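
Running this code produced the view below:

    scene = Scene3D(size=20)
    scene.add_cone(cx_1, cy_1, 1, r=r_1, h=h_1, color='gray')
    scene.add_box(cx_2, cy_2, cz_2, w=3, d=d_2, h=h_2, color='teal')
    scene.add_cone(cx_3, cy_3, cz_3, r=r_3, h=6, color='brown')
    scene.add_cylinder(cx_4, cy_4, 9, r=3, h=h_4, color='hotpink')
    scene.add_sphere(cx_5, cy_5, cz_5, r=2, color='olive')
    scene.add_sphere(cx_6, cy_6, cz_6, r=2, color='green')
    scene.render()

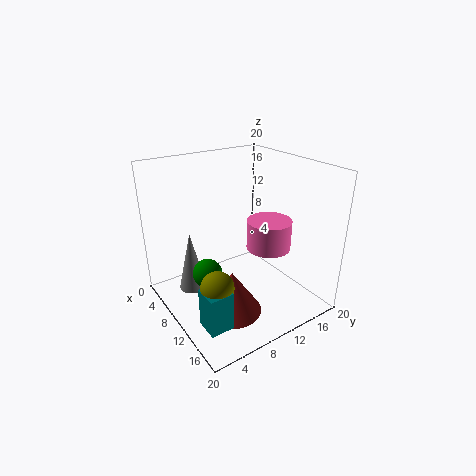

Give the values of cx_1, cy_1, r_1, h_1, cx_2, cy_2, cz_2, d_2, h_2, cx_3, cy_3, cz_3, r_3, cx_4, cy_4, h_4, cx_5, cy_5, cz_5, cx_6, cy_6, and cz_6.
cx_1 = 5
cy_1 = 5
r_1 = 2
h_1 = 9
cx_2 = 15
cy_2 = 1
cz_2 = 3
d_2 = 3
h_2 = 5
cx_3 = 13
cy_3 = 7
cz_3 = 1
r_3 = 4
cx_4 = 13
cy_4 = 13
h_4 = 4
cx_5 = 16
cy_5 = 3
cz_5 = 8
cx_6 = 10
cy_6 = 5
cz_6 = 6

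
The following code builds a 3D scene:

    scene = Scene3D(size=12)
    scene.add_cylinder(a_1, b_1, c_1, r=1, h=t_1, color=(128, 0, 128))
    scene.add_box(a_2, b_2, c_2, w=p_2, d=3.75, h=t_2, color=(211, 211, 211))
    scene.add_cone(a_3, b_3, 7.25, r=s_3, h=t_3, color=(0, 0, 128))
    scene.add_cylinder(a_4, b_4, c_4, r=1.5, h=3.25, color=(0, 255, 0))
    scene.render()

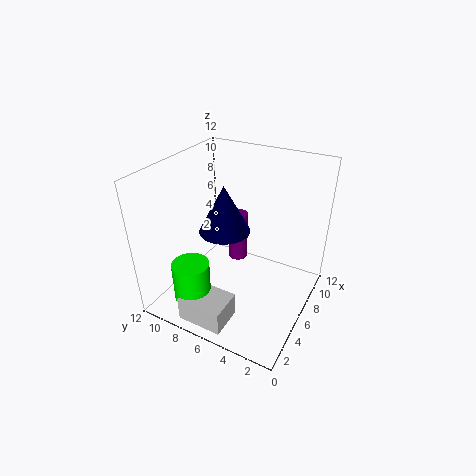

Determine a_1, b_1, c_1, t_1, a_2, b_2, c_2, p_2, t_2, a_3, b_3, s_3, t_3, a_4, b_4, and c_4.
a_1 = 11; b_1 = 8.75; c_1 = 0.25; t_1 = 5; a_2 = 0.5; b_2 = 4.75; c_2 = 0.5; p_2 = 2.75; t_2 = 2; a_3 = 4.75; b_3 = 6.5; s_3 = 2; t_3 = 3.75; a_4 = 2.25; b_4 = 8.25; c_4 = 1.75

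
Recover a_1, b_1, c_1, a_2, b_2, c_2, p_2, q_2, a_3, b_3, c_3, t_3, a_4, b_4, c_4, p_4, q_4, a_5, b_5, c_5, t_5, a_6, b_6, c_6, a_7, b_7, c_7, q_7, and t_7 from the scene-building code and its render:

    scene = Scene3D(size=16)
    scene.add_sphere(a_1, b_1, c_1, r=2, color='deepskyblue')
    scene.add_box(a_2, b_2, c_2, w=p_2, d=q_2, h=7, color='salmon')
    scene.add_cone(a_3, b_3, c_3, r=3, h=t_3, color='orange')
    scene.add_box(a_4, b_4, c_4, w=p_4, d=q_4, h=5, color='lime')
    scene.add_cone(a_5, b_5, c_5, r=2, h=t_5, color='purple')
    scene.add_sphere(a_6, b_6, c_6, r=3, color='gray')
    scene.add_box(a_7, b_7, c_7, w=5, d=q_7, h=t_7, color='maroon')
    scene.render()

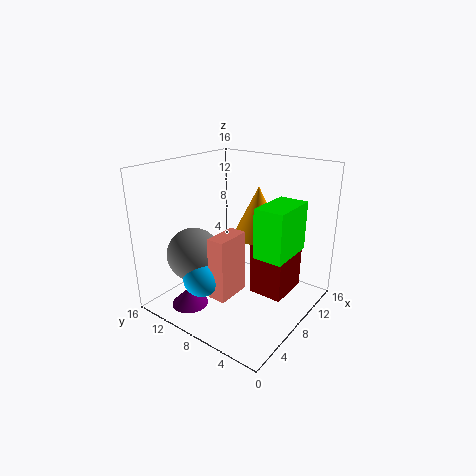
a_1 = 4, b_1 = 10, c_1 = 4, a_2 = 4, b_2 = 7, c_2 = 2, p_2 = 4, q_2 = 2, a_3 = 12, b_3 = 8, c_3 = 7, t_3 = 6, a_4 = 5, b_4 = 1, c_4 = 8, p_4 = 5, q_4 = 3, a_5 = 3, b_5 = 11, c_5 = 1, t_5 = 2, a_6 = 5, b_6 = 12, c_6 = 6, a_7 = 9, b_7 = 3, c_7 = 1, q_7 = 4, t_7 = 6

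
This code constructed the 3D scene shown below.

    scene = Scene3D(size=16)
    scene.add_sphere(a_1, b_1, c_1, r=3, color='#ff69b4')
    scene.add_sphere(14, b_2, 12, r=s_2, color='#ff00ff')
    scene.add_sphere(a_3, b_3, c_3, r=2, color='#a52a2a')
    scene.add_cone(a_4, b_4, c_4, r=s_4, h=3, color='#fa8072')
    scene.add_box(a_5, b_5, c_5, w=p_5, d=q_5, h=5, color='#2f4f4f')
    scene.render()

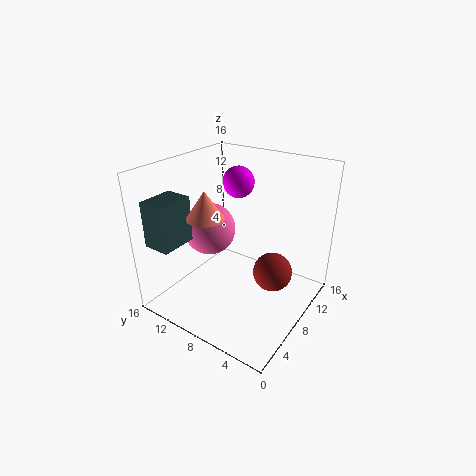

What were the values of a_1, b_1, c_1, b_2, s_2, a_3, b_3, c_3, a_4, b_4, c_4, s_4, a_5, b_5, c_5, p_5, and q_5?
a_1 = 8, b_1 = 12, c_1 = 8, b_2 = 12, s_2 = 2, a_3 = 7, b_3 = 3, c_3 = 6, a_4 = 5, b_4 = 10, c_4 = 11, s_4 = 2, a_5 = 1, b_5 = 12, c_5 = 8, p_5 = 4, q_5 = 3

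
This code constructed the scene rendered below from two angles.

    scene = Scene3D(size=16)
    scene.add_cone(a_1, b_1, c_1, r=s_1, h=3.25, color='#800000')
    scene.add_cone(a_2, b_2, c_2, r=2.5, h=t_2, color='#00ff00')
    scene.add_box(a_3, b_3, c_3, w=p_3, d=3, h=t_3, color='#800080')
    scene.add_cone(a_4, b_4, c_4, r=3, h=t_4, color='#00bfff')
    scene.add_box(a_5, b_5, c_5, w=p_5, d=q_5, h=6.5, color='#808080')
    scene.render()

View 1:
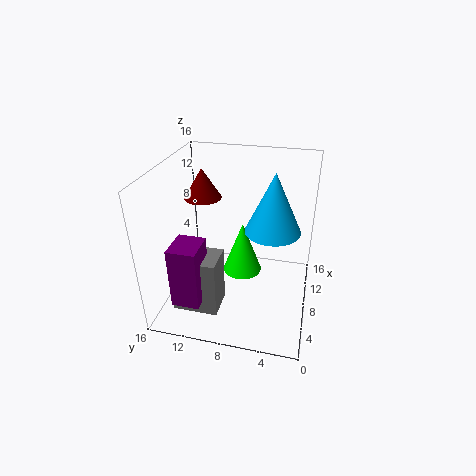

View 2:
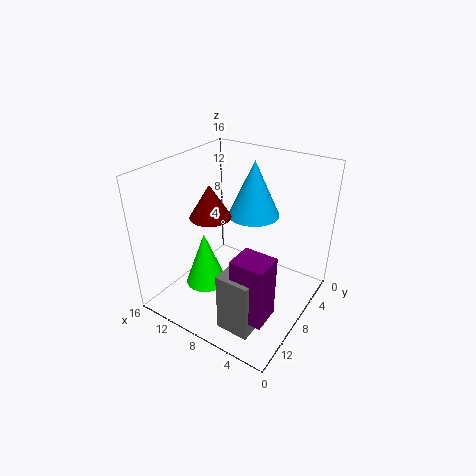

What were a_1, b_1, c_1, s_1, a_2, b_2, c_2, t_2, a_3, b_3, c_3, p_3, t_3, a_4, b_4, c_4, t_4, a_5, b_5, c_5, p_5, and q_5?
a_1 = 8.5, b_1 = 12, c_1 = 12.25, s_1 = 2, a_2 = 12.5, b_2 = 8.5, c_2 = 0.5, t_2 = 6.75, a_3 = 1.75, b_3 = 10.75, c_3 = 2.5, p_3 = 3.5, t_3 = 6.75, a_4 = 8.25, b_4 = 4.25, c_4 = 9.25, t_4 = 6.5, a_5 = 3, b_5 = 9.25, c_5 = 0.75, p_5 = 3.5, q_5 = 5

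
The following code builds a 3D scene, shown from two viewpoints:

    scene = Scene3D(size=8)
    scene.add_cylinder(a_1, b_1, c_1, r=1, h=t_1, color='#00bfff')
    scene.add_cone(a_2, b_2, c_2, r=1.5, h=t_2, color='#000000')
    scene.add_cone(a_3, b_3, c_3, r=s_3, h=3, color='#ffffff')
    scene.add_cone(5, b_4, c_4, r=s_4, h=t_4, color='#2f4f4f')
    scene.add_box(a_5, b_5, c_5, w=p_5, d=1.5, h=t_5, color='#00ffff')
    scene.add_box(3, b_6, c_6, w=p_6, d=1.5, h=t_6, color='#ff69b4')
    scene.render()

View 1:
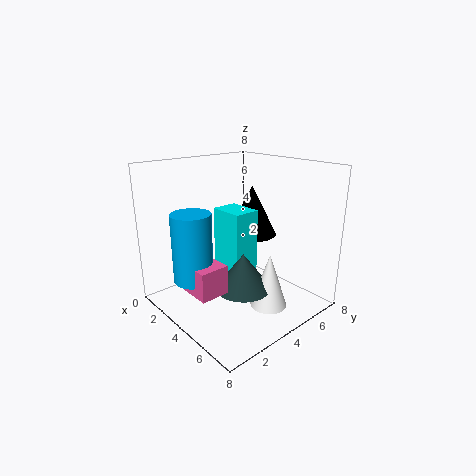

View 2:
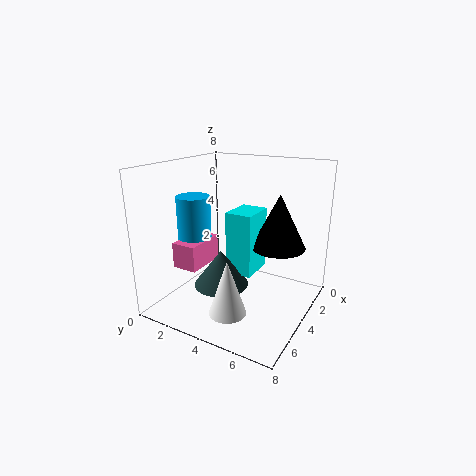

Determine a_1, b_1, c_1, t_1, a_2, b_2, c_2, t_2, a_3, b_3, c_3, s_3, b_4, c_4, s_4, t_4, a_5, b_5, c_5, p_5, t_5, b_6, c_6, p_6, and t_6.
a_1 = 4
b_1 = 1
c_1 = 2.5
t_1 = 3.5
a_2 = 3
b_2 = 6
c_2 = 3.5
t_2 = 3
a_3 = 6
b_3 = 4.5
c_3 = 0.5
s_3 = 1
b_4 = 3.5
c_4 = 1.5
s_4 = 1.5
t_4 = 2
a_5 = 2.5
b_5 = 3.5
c_5 = 2
p_5 = 2
t_5 = 3.5
b_6 = 0.5
c_6 = 2
p_6 = 2.5
t_6 = 1.5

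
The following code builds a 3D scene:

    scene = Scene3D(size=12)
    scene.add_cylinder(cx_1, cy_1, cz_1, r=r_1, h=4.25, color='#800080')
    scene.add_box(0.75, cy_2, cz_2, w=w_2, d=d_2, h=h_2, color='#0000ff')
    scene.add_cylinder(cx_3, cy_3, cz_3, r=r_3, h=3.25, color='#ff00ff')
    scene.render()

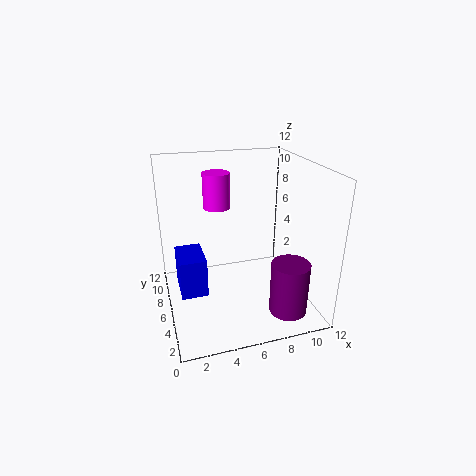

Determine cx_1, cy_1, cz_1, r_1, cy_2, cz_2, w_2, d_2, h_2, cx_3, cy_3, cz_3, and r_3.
cx_1 = 9
cy_1 = 2
cz_1 = 1
r_1 = 1.5
cy_2 = 3
cz_2 = 3
w_2 = 2
d_2 = 3
h_2 = 3
cx_3 = 5.25
cy_3 = 10.25
cz_3 = 7.25
r_3 = 1.25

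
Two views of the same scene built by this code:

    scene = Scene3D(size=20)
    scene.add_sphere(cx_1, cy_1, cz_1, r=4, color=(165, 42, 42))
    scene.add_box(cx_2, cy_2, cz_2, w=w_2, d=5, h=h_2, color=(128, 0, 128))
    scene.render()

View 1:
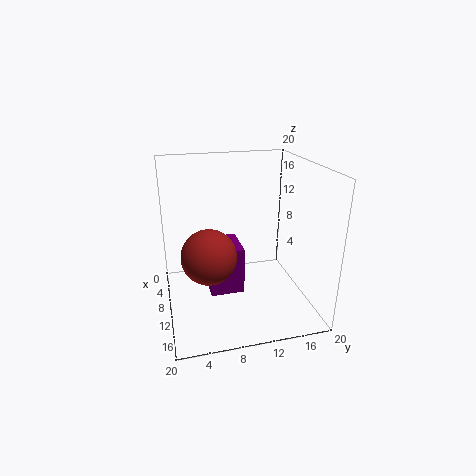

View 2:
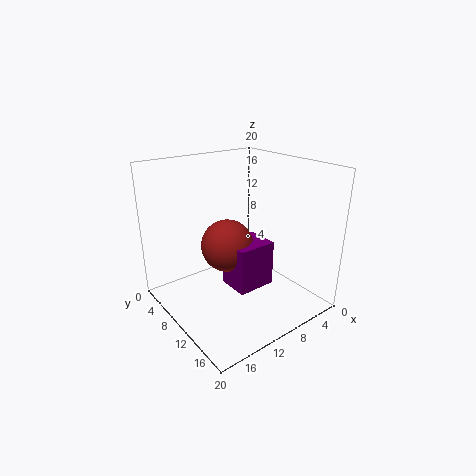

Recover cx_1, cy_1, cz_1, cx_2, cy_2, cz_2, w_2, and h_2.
cx_1 = 9, cy_1 = 6, cz_1 = 7, cx_2 = 4, cy_2 = 6, cz_2 = 1, w_2 = 6, h_2 = 7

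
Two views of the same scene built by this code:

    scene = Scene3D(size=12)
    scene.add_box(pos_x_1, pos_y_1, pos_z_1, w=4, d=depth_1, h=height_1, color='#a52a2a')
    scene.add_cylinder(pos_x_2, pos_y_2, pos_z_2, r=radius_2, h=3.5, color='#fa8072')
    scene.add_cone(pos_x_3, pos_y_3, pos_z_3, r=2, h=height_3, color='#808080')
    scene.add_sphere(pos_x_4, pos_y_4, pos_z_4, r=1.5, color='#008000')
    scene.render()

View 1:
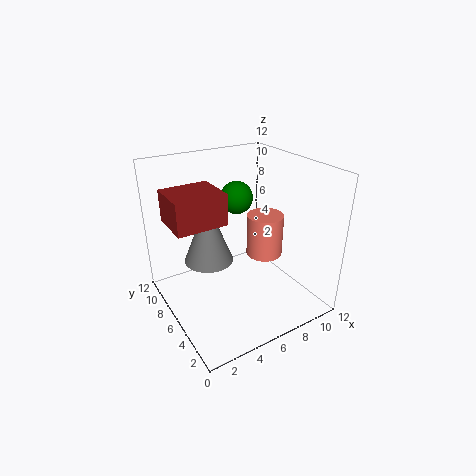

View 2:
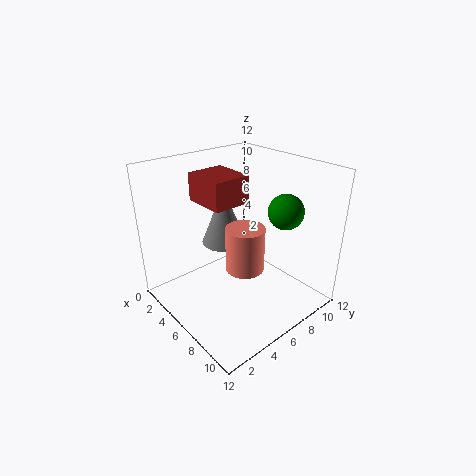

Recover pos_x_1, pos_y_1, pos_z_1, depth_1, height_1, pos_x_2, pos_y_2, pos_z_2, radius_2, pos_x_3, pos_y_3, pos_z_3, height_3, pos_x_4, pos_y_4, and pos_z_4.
pos_x_1 = 0.5
pos_y_1 = 5
pos_z_1 = 8
depth_1 = 3.5
height_1 = 2.5
pos_x_2 = 8
pos_y_2 = 5
pos_z_2 = 4.5
radius_2 = 1.5
pos_x_3 = 3.5
pos_y_3 = 6.5
pos_z_3 = 4.5
height_3 = 5
pos_x_4 = 8
pos_y_4 = 9.5
pos_z_4 = 8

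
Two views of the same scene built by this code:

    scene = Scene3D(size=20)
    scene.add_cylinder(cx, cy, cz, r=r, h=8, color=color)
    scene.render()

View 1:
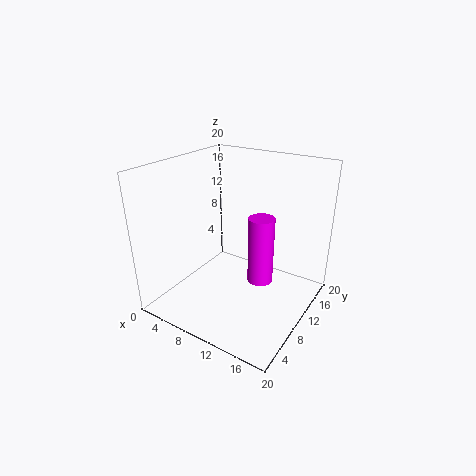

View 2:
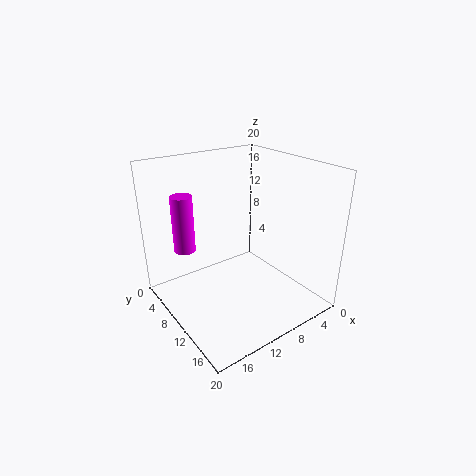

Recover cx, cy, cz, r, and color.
cx = 16, cy = 5.5, cz = 8, r = 1.5, color = 'magenta'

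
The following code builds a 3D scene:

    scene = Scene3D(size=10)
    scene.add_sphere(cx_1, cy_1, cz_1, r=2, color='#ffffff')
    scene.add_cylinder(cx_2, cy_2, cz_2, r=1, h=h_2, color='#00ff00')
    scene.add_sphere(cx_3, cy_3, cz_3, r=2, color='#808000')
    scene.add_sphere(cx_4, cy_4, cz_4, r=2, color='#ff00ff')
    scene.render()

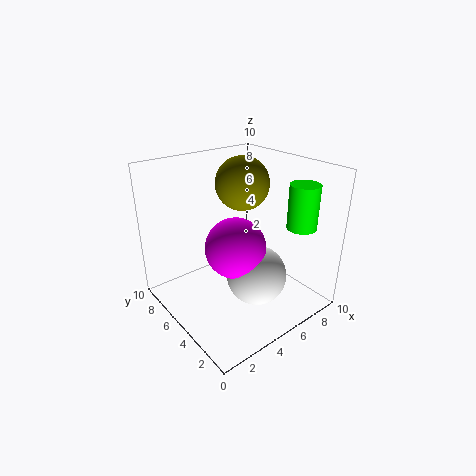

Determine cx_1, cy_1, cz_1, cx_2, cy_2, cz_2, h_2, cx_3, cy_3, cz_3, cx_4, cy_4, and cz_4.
cx_1 = 5; cy_1 = 3; cz_1 = 3; cx_2 = 8; cy_2 = 2; cz_2 = 6; h_2 = 3; cx_3 = 7; cy_3 = 7; cz_3 = 8; cx_4 = 4; cy_4 = 4; cz_4 = 5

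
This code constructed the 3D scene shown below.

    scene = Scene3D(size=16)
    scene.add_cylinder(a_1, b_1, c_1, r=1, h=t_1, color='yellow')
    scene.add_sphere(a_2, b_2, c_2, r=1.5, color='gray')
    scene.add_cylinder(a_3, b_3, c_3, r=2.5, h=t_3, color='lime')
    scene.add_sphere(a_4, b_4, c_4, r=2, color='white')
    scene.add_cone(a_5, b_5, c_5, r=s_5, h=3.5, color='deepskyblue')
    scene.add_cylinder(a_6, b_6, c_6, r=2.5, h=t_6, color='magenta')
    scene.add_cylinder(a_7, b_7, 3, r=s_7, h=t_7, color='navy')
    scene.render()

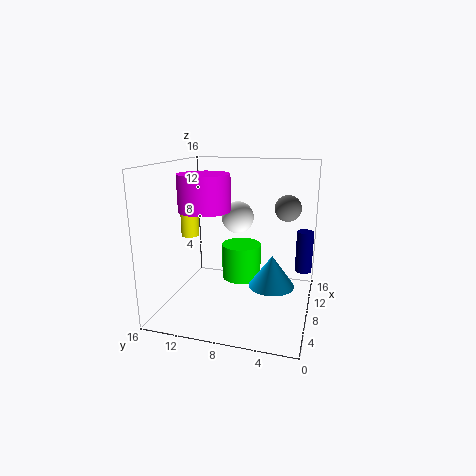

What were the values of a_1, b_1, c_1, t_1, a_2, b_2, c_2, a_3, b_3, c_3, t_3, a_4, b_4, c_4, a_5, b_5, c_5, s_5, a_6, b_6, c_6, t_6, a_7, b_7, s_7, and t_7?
a_1 = 7.5
b_1 = 13.5
c_1 = 8
t_1 = 3.5
a_2 = 11
b_2 = 3
c_2 = 11
a_3 = 13
b_3 = 9
c_3 = 1
t_3 = 4.5
a_4 = 13
b_4 = 9.5
c_4 = 9
a_5 = 7.5
b_5 = 4
c_5 = 3
s_5 = 2.5
a_6 = 3.5
b_6 = 10
c_6 = 12
t_6 = 3.5
a_7 = 12.5
b_7 = 1
s_7 = 1
t_7 = 5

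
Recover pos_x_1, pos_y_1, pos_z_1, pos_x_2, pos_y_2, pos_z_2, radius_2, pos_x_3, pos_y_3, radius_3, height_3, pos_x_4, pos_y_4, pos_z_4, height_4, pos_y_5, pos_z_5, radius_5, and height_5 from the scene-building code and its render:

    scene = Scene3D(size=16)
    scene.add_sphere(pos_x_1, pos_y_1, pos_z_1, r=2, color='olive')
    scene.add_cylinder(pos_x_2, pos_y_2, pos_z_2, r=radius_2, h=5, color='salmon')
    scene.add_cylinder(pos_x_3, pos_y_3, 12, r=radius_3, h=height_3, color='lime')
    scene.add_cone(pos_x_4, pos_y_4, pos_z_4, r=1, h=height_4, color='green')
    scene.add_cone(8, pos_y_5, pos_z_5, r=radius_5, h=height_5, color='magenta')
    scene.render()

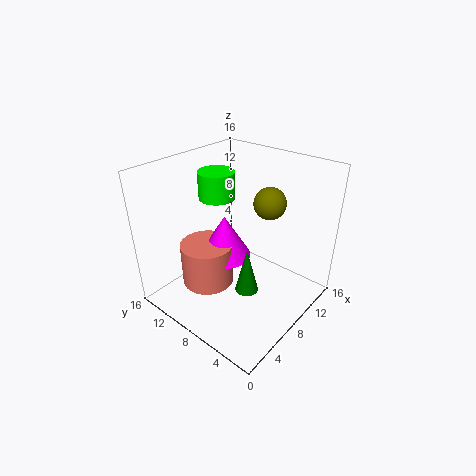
pos_x_1 = 14
pos_y_1 = 8
pos_z_1 = 10
pos_x_2 = 6
pos_y_2 = 11
pos_z_2 = 2
radius_2 = 3
pos_x_3 = 8
pos_y_3 = 11
radius_3 = 2
height_3 = 3
pos_x_4 = 2
pos_y_4 = 2
pos_z_4 = 8
height_4 = 4
pos_y_5 = 10
pos_z_5 = 5
radius_5 = 3
height_5 = 5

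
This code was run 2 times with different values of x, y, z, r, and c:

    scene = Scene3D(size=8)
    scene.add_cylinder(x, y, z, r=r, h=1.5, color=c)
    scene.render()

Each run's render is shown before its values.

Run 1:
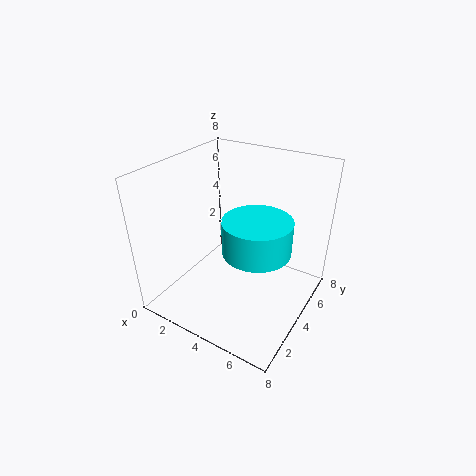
x = 6.5
y = 1.5
z = 5.5
r = 1.5
c = 'cyan'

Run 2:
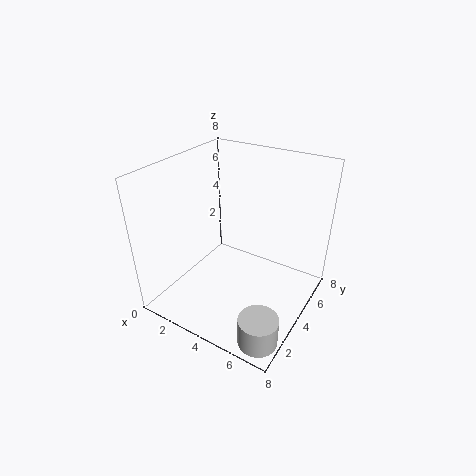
x = 7
y = 1
z = 0.5
r = 1
c = 'lightgray'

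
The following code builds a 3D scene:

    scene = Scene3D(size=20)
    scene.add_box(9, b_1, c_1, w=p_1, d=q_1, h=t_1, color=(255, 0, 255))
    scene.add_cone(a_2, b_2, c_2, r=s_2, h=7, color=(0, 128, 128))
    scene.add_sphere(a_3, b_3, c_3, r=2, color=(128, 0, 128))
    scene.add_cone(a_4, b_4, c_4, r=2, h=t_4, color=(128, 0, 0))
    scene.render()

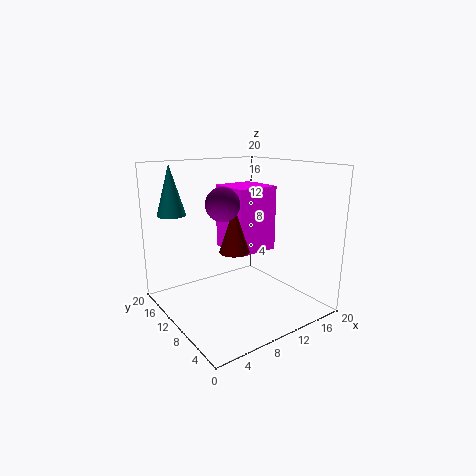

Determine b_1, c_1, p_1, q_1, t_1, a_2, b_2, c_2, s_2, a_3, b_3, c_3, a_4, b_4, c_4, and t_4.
b_1 = 8, c_1 = 8, p_1 = 6, q_1 = 6, t_1 = 9, a_2 = 3, b_2 = 16, c_2 = 13, s_2 = 2, a_3 = 5, b_3 = 6, c_3 = 16, a_4 = 8, b_4 = 8, c_4 = 9, t_4 = 6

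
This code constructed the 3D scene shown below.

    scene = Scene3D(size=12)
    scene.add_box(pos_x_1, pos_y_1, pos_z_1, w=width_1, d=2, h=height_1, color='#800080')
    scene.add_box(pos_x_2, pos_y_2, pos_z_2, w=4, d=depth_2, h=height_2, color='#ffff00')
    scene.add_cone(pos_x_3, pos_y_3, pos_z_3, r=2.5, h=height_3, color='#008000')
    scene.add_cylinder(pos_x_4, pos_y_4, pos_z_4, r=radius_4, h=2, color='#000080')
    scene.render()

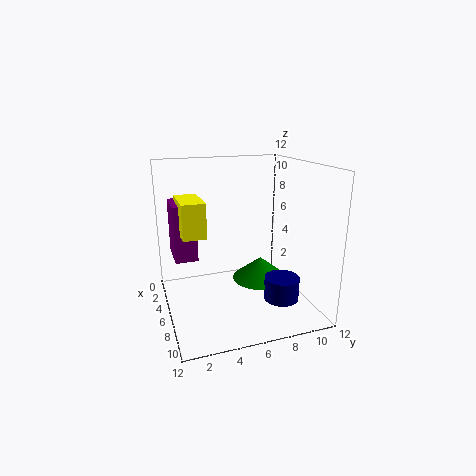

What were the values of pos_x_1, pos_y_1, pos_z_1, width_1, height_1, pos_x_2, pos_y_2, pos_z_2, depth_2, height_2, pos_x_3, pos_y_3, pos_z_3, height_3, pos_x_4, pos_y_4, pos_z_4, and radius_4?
pos_x_1 = 0.5; pos_y_1 = 1; pos_z_1 = 3.5; width_1 = 3.5; height_1 = 5; pos_x_2 = 1.5; pos_y_2 = 1.5; pos_z_2 = 6; depth_2 = 2; height_2 = 3; pos_x_3 = 5; pos_y_3 = 8.5; pos_z_3 = 1.5; height_3 = 2; pos_x_4 = 7.5; pos_y_4 = 9.5; pos_z_4 = 0.5; radius_4 = 1.5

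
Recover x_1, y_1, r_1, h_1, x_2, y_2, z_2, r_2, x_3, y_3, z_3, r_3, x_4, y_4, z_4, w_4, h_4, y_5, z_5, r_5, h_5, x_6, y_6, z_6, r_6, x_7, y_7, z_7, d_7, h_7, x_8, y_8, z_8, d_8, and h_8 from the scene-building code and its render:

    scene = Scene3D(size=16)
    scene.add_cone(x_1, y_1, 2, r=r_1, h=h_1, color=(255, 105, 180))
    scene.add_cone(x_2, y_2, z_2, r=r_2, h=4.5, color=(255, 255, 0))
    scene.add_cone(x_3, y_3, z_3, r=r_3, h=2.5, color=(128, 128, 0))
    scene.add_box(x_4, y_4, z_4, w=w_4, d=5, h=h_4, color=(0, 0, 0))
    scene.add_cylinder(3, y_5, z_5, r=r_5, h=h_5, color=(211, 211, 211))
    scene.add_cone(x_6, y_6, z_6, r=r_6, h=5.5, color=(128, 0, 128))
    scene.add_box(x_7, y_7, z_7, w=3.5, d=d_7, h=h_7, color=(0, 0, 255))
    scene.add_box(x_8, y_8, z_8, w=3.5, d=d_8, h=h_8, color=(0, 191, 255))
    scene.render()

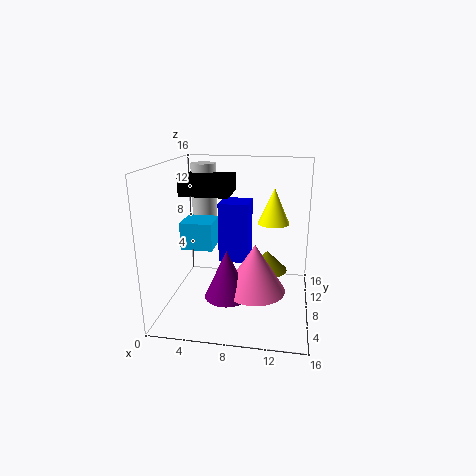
x_1 = 10; y_1 = 7.5; r_1 = 3.5; h_1 = 5.5; x_2 = 11.5; y_2 = 14; z_2 = 8; r_2 = 2; x_3 = 11; y_3 = 12; z_3 = 2.5; r_3 = 2.5; x_4 = 1.5; y_4 = 7.5; z_4 = 12.5; w_4 = 5.5; h_4 = 2; y_5 = 12.5; z_5 = 8; r_5 = 1.5; h_5 = 7.5; x_6 = 7; y_6 = 6.5; z_6 = 1.5; r_6 = 2.5; x_7 = 5.5; y_7 = 9; z_7 = 4.5; d_7 = 3.5; h_7 = 7; x_8 = 2; y_8 = 6; z_8 = 7; d_8 = 3.5; h_8 = 3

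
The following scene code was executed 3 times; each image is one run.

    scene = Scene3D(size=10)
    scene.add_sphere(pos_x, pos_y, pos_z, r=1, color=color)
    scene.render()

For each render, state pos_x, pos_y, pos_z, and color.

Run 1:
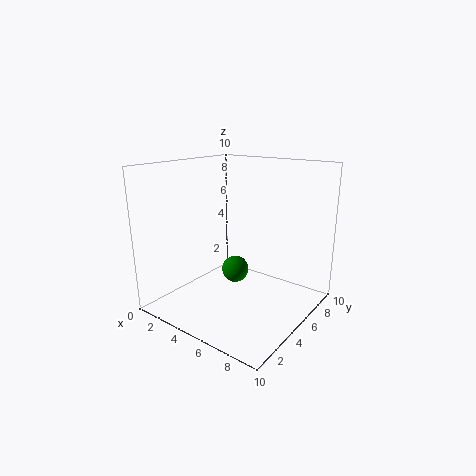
pos_x = 4; pos_y = 6; pos_z = 2; color = 'green'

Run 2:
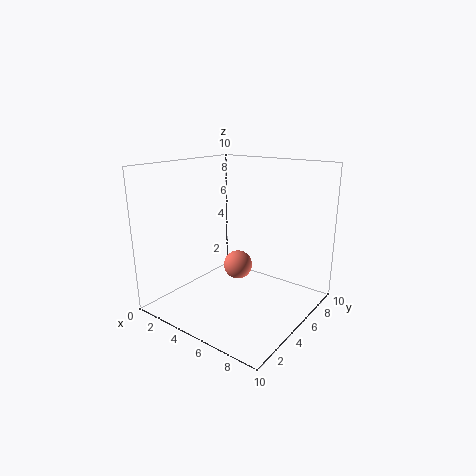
pos_x = 5; pos_y = 5; pos_z = 3; color = 'salmon'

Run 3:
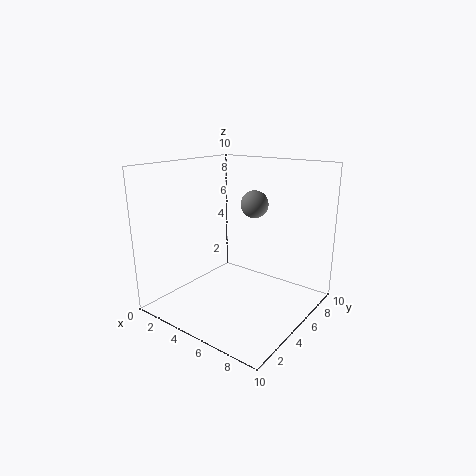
pos_x = 5; pos_y = 7; pos_z = 7; color = 'gray'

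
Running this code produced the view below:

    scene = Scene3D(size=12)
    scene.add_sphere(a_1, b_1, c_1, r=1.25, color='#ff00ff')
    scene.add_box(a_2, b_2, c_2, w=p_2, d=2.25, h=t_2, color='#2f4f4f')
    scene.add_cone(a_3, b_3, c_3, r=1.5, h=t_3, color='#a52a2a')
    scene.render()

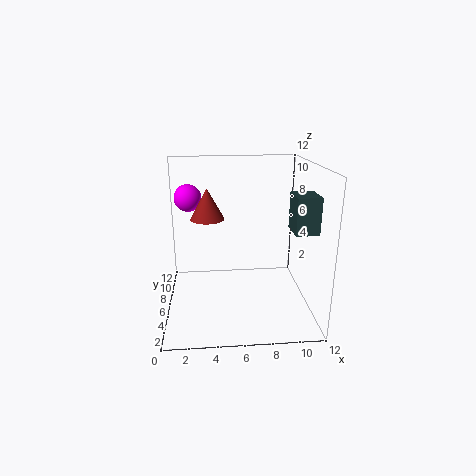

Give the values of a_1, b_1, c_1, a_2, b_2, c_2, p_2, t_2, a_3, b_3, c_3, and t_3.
a_1 = 1.75, b_1 = 10, c_1 = 8.5, a_2 = 9.75, b_2 = 2, c_2 = 7.5, p_2 = 1.75, t_2 = 2.75, a_3 = 3.5, b_3 = 8.25, c_3 = 7, t_3 = 2.75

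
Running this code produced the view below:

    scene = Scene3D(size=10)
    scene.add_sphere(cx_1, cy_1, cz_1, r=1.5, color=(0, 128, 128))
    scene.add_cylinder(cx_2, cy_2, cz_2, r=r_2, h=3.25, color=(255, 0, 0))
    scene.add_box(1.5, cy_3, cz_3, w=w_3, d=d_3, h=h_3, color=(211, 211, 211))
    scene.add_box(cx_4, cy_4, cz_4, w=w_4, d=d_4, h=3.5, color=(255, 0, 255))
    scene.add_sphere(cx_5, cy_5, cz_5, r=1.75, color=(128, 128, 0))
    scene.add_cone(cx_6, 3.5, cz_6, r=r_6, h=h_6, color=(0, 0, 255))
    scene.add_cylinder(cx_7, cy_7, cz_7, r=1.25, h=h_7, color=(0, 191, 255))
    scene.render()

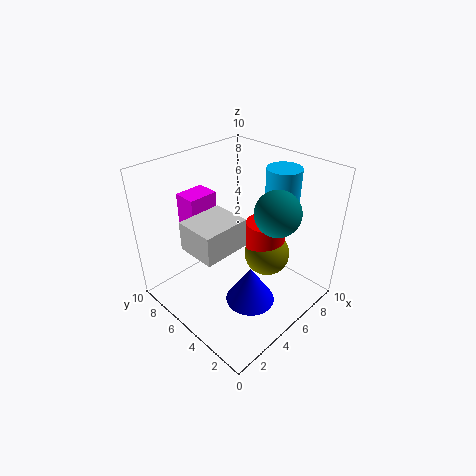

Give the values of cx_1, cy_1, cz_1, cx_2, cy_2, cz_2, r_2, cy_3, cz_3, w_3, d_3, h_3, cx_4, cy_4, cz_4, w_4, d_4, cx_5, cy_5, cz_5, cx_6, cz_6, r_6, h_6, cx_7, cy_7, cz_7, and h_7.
cx_1 = 6, cy_1 = 2.5, cz_1 = 7.5, cx_2 = 8, cy_2 = 5, cz_2 = 1.75, r_2 = 1.5, cy_3 = 4, cz_3 = 5, w_3 = 3.25, d_3 = 2.75, h_3 = 2, cx_4 = 3.5, cy_4 = 8, cz_4 = 3.75, w_4 = 2.25, d_4 = 1.75, cx_5 = 8, cy_5 = 4.75, cz_5 = 2.25, cx_6 = 4.75, cz_6 = 0.5, r_6 = 1.75, h_6 = 2.75, cx_7 = 8.75, cy_7 = 4.25, cz_7 = 5, h_7 = 4.25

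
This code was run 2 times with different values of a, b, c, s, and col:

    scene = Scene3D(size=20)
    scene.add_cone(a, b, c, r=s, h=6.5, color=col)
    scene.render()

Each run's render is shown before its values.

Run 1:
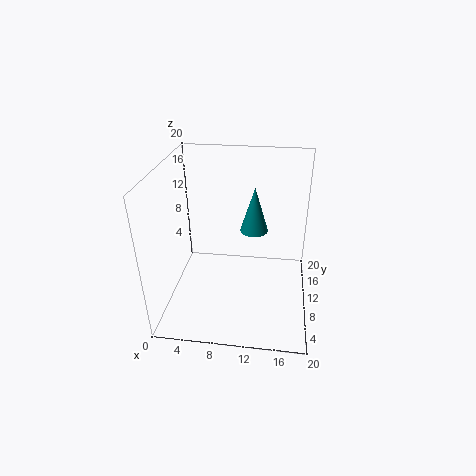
a = 12
b = 12.5
c = 10
s = 2
col = 'teal'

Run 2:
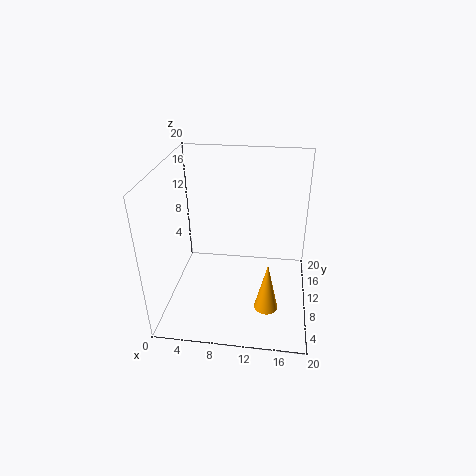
a = 14.5
b = 3.5
c = 4
s = 1.5
col = 'orange'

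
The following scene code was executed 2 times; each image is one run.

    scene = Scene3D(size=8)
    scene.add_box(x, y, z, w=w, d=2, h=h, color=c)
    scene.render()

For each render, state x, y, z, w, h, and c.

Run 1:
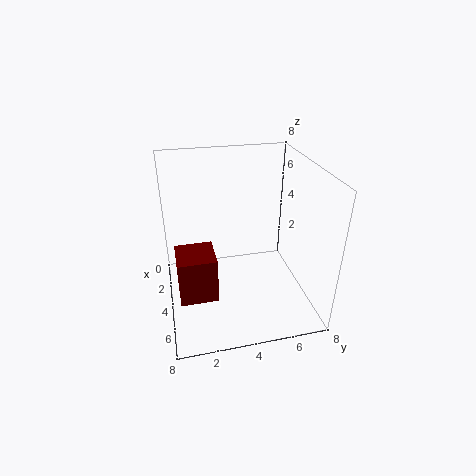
x = 4, y = 0.5, z = 1.5, w = 2, h = 2.5, c = 'maroon'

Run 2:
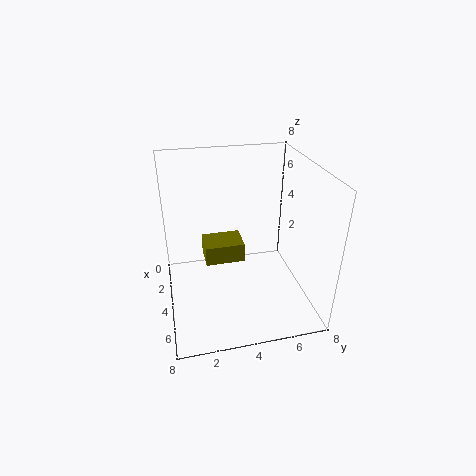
x = 4, y = 2, z = 3.5, w = 1.5, h = 1, c = 'olive'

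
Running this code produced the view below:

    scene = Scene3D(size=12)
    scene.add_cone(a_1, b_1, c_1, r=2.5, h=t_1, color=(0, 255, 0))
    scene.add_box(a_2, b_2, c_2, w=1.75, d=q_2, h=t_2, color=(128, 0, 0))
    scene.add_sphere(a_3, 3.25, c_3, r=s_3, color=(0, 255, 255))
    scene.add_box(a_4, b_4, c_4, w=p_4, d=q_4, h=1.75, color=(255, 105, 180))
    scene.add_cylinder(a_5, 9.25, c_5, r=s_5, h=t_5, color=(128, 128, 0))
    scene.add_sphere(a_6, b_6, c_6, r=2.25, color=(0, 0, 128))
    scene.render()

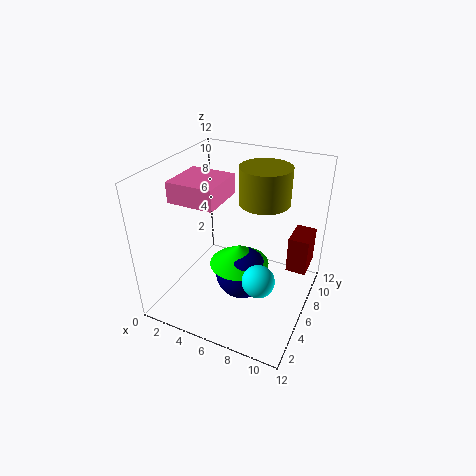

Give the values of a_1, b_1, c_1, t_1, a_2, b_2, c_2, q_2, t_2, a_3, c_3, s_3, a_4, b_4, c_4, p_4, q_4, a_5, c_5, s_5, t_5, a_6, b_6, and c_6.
a_1 = 6.25; b_1 = 5.75; c_1 = 3.75; t_1 = 1.75; a_2 = 9.75; b_2 = 8; c_2 = 2.5; q_2 = 2.75; t_2 = 3.25; a_3 = 9; c_3 = 4.5; s_3 = 1.25; a_4 = 0.75; b_4 = 4; c_4 = 9; p_4 = 4; q_4 = 4; a_5 = 7; c_5 = 8; s_5 = 2.25; t_5 = 3.25; a_6 = 6.5; b_6 = 5.75; c_6 = 2.75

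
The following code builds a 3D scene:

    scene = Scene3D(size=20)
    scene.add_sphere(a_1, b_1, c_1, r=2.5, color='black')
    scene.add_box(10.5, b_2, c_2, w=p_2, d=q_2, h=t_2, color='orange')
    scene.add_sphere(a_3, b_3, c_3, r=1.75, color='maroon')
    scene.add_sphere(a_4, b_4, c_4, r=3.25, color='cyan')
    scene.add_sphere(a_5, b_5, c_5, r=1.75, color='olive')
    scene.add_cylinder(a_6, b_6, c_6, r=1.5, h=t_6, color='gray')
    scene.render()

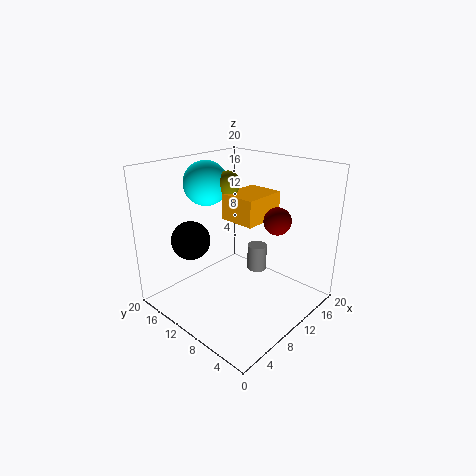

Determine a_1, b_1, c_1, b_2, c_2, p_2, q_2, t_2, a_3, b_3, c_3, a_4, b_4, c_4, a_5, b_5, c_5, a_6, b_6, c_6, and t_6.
a_1 = 3.75; b_1 = 12.5; c_1 = 11; b_2 = 8.25; c_2 = 11.75; p_2 = 6.5; q_2 = 5.25; t_2 = 3.75; a_3 = 11; b_3 = 4.25; c_3 = 13.75; a_4 = 10.25; b_4 = 16.5; c_4 = 16.5; a_5 = 11.75; b_5 = 13.5; c_5 = 16.75; a_6 = 15.25; b_6 = 10.75; c_6 = 2.75; t_6 = 4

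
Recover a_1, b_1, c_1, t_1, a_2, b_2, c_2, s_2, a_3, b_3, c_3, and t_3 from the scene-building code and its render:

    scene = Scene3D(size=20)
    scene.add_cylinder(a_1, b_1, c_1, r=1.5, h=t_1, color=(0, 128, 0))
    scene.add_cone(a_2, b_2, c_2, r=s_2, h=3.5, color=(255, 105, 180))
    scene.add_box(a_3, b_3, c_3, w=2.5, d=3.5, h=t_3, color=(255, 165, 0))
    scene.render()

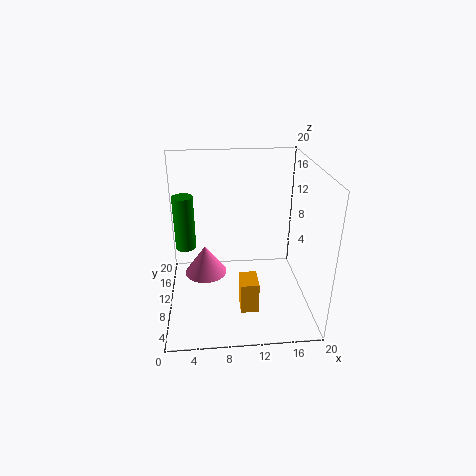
a_1 = 2.5, b_1 = 13.5, c_1 = 7, t_1 = 8, a_2 = 5.5, b_2 = 4.5, c_2 = 8.5, s_2 = 2.5, a_3 = 10, b_3 = 5.5, c_3 = 0.5, t_3 = 4.5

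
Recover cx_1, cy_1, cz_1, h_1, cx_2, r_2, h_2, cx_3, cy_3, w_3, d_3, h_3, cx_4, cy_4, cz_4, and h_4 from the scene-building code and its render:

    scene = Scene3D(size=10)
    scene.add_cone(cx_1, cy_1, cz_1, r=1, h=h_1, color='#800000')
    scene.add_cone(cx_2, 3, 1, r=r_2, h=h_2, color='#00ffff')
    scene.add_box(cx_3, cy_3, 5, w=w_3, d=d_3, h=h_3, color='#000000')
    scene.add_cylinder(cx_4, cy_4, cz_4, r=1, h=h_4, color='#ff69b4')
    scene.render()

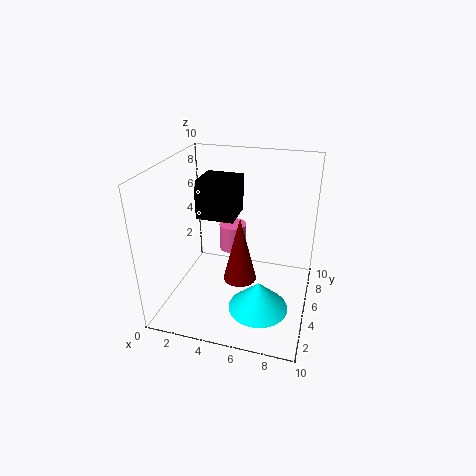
cx_1 = 6; cy_1 = 2; cz_1 = 4; h_1 = 4; cx_2 = 7; r_2 = 2; h_2 = 2; cx_3 = 1; cy_3 = 7; w_3 = 3; d_3 = 3; h_3 = 3; cx_4 = 4; cy_4 = 7; cz_4 = 3; h_4 = 2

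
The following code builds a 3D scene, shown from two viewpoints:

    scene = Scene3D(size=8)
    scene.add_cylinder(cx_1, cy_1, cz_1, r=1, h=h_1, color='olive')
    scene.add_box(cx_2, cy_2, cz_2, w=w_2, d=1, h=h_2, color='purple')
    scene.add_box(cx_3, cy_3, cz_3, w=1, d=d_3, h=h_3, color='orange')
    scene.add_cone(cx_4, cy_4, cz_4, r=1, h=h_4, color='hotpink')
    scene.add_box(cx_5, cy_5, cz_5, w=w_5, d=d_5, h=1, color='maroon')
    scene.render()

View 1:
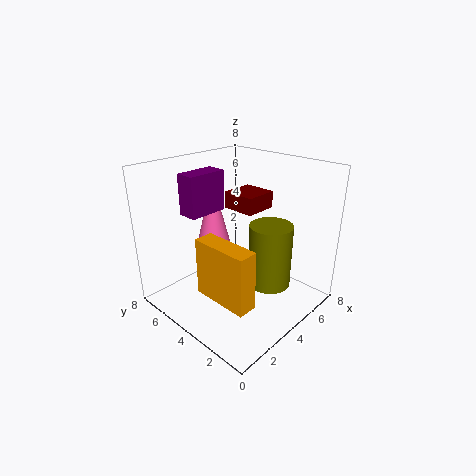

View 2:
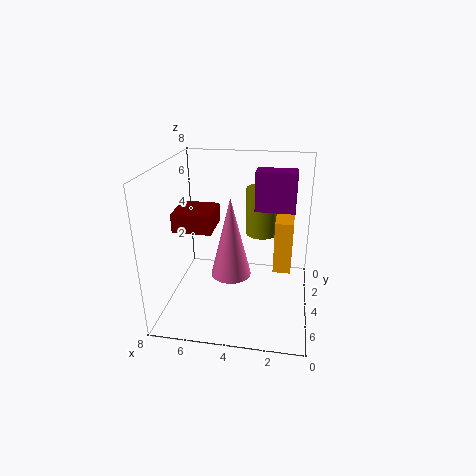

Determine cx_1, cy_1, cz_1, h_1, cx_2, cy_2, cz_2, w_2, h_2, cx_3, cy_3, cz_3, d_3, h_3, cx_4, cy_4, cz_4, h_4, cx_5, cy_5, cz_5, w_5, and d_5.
cx_1 = 3
cy_1 = 1
cz_1 = 3
h_1 = 3
cx_2 = 1
cy_2 = 4
cz_2 = 6
w_2 = 2
h_2 = 2
cx_3 = 1
cy_3 = 1
cz_3 = 2
d_3 = 3
h_3 = 3
cx_4 = 4
cy_4 = 6
cz_4 = 3
h_4 = 4
cx_5 = 5
cy_5 = 4
cz_5 = 5
w_5 = 2
d_5 = 2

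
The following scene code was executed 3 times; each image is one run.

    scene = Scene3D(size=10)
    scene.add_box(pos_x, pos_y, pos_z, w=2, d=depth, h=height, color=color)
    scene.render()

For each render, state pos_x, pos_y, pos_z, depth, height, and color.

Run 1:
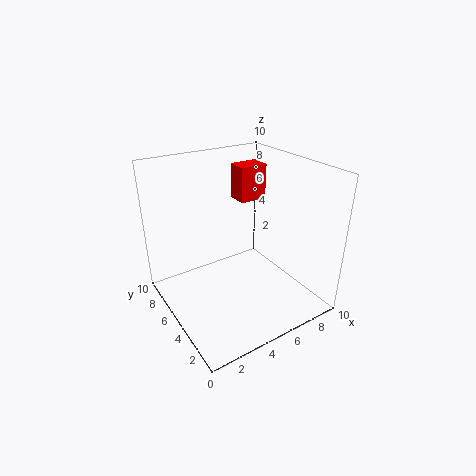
pos_x = 6, pos_y = 6, pos_z = 7, depth = 1.5, height = 2.5, color = 'red'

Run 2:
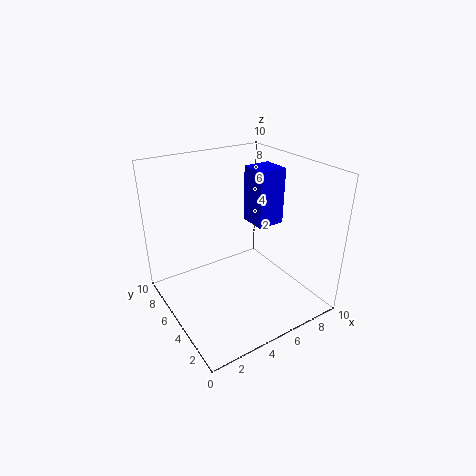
pos_x = 6.5, pos_y = 4.5, pos_z = 5.5, depth = 2, height = 4, color = 'blue'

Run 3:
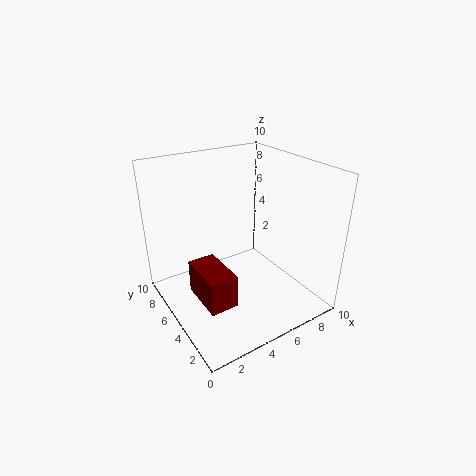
pos_x = 2, pos_y = 3.5, pos_z = 0.5, depth = 3.5, height = 2.5, color = 'maroon'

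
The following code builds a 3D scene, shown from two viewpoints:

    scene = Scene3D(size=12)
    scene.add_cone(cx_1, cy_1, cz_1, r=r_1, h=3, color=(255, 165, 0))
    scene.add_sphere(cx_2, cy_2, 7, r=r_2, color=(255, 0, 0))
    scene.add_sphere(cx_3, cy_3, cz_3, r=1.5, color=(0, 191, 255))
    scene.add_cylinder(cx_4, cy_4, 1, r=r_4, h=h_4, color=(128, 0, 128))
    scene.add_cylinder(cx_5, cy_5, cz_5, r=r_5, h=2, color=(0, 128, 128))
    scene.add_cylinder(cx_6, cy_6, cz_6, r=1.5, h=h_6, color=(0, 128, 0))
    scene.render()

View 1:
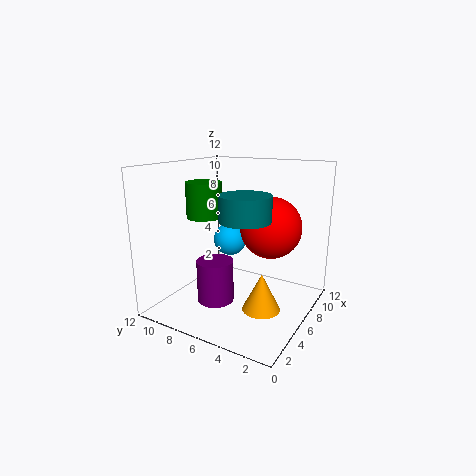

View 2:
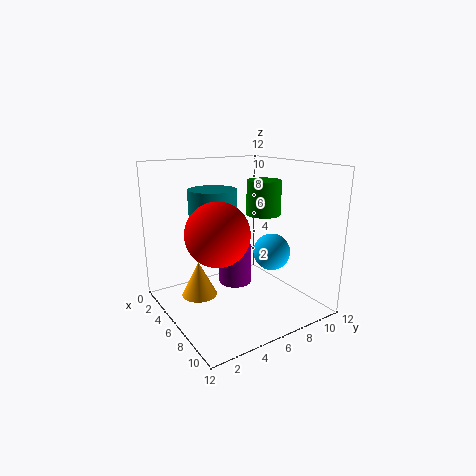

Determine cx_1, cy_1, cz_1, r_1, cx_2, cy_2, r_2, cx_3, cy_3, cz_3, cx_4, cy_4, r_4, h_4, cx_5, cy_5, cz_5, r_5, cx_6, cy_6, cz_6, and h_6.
cx_1 = 4.5, cy_1 = 3, cz_1 = 1, r_1 = 1.5, cx_2 = 7, cy_2 = 3.5, r_2 = 2.5, cx_3 = 8, cy_3 = 8, cz_3 = 5, cx_4 = 4, cy_4 = 7, r_4 = 1.5, h_4 = 3.5, cx_5 = 4.5, cy_5 = 4.5, cz_5 = 8, r_5 = 2, cx_6 = 5.5, cy_6 = 9, cz_6 = 7.5, h_6 = 3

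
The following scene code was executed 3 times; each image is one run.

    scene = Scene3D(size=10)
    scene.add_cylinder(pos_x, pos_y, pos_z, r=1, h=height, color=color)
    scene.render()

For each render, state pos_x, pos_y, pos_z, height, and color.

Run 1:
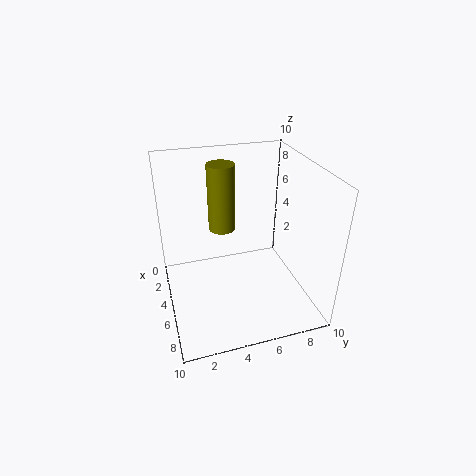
pos_x = 2.5
pos_y = 4.5
pos_z = 4.5
height = 5
color = 'olive'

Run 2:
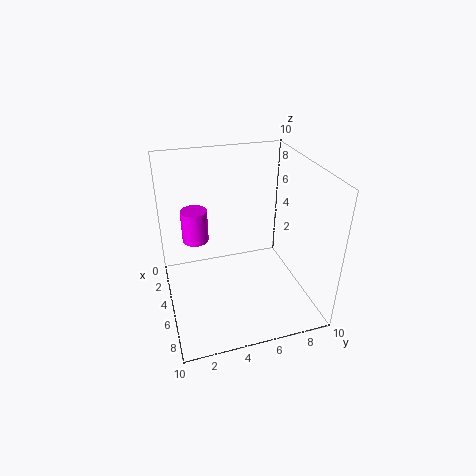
pos_x = 2
pos_y = 2.5
pos_z = 3.5
height = 2.5
color = 'magenta'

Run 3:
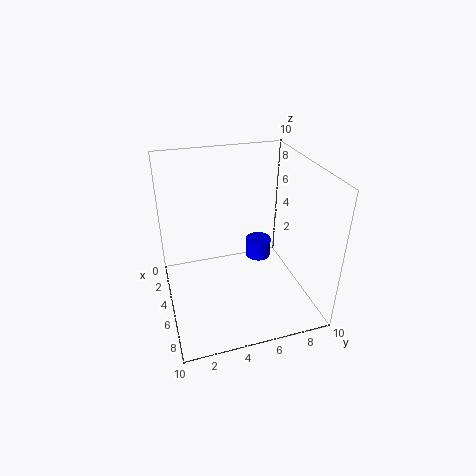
pos_x = 2.5
pos_y = 7.5
pos_z = 1.5
height = 1.5
color = 'blue'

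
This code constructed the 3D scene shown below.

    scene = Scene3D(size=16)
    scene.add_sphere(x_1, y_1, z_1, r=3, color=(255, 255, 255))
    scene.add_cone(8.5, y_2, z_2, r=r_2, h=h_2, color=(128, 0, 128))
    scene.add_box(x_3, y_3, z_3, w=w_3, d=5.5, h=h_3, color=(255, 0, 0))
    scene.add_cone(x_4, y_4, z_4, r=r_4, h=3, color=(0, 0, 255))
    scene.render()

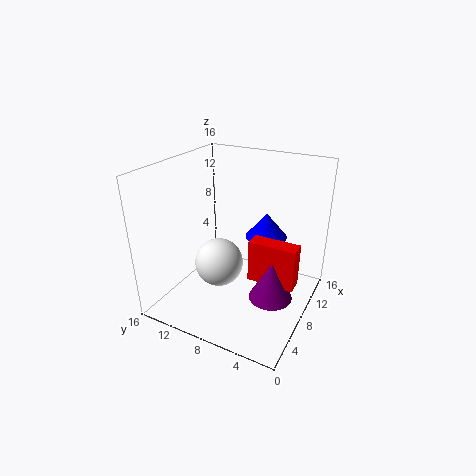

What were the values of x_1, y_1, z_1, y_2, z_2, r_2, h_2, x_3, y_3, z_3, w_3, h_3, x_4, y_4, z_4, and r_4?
x_1 = 9.5, y_1 = 11.5, z_1 = 3, y_2 = 4, z_2 = 1, r_2 = 2.5, h_2 = 4.5, x_3 = 8.5, y_3 = 1.5, z_3 = 2.5, w_3 = 2, h_3 = 5, x_4 = 12.5, y_4 = 6.5, z_4 = 6.5, r_4 = 2.5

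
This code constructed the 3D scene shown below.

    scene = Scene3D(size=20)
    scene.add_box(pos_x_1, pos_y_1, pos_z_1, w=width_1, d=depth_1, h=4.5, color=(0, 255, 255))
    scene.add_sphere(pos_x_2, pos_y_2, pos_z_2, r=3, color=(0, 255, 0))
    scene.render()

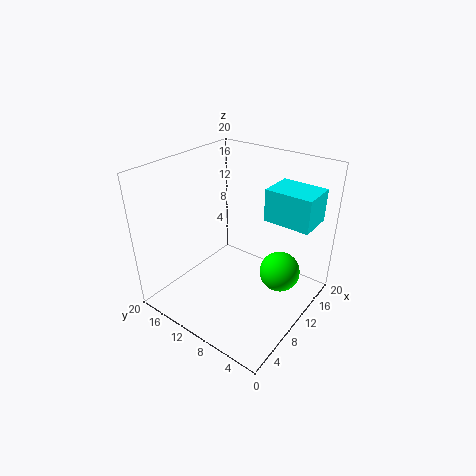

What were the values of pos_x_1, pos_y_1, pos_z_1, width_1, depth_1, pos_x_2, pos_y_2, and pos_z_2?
pos_x_1 = 12.5; pos_y_1 = 1; pos_z_1 = 12.5; width_1 = 5; depth_1 = 6.5; pos_x_2 = 14.5; pos_y_2 = 5.5; pos_z_2 = 3.5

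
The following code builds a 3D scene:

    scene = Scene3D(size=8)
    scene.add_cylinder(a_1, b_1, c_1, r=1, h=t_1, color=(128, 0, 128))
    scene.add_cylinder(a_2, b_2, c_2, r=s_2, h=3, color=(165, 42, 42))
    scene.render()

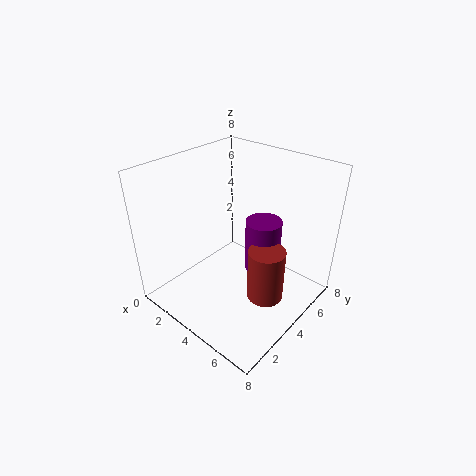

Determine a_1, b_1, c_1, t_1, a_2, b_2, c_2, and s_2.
a_1 = 5
b_1 = 5
c_1 = 2
t_1 = 3
a_2 = 6
b_2 = 4
c_2 = 1
s_2 = 1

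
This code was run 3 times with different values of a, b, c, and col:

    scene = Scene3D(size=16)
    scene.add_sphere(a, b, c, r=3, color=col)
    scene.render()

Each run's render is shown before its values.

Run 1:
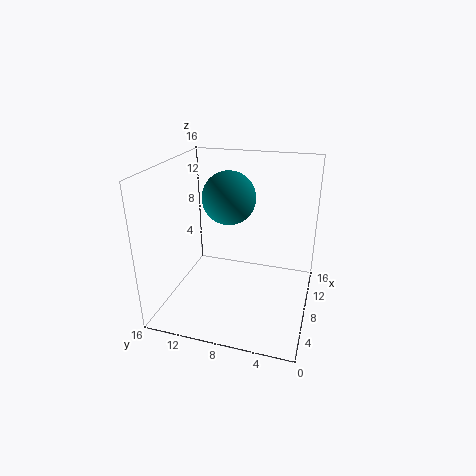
a = 9.5; b = 9.5; c = 12; col = 'teal'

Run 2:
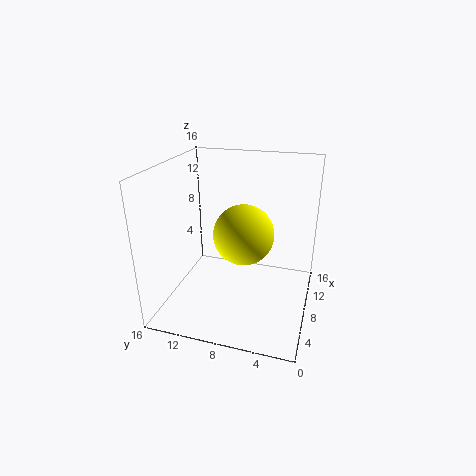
a = 5; b = 6.5; c = 10; col = 'yellow'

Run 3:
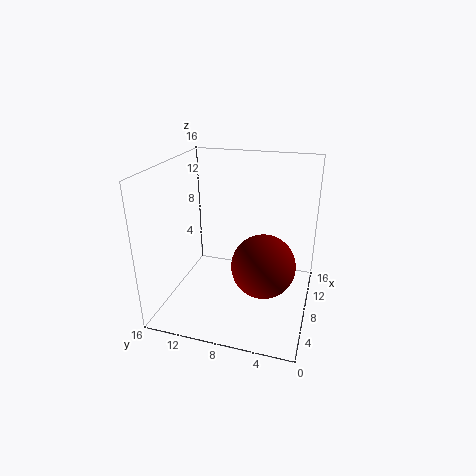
a = 3; b = 4; c = 8; col = 'maroon'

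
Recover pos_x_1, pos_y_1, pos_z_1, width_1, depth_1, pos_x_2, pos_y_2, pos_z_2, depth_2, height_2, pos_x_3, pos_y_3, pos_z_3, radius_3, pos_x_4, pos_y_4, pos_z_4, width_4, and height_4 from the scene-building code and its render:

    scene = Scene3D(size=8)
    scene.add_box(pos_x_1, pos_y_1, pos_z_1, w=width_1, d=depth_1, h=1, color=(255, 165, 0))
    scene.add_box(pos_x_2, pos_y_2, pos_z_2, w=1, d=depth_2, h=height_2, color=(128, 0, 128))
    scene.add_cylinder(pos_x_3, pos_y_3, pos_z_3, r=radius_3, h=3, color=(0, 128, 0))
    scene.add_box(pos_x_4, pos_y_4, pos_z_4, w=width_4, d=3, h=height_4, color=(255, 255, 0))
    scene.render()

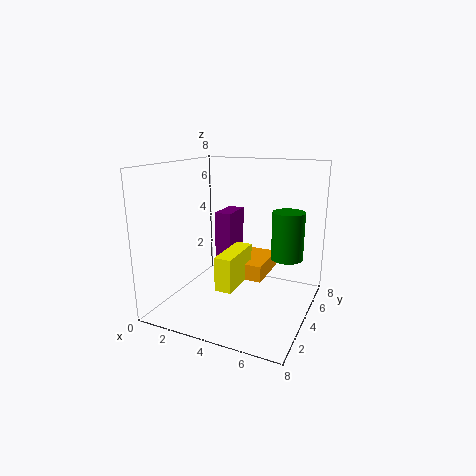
pos_x_1 = 3
pos_y_1 = 5
pos_z_1 = 1
width_1 = 2
depth_1 = 3
pos_x_2 = 2
pos_y_2 = 5
pos_z_2 = 2
depth_2 = 2
height_2 = 3
pos_x_3 = 6
pos_y_3 = 7
pos_z_3 = 2
radius_3 = 1
pos_x_4 = 3
pos_y_4 = 3
pos_z_4 = 1
width_4 = 1
height_4 = 2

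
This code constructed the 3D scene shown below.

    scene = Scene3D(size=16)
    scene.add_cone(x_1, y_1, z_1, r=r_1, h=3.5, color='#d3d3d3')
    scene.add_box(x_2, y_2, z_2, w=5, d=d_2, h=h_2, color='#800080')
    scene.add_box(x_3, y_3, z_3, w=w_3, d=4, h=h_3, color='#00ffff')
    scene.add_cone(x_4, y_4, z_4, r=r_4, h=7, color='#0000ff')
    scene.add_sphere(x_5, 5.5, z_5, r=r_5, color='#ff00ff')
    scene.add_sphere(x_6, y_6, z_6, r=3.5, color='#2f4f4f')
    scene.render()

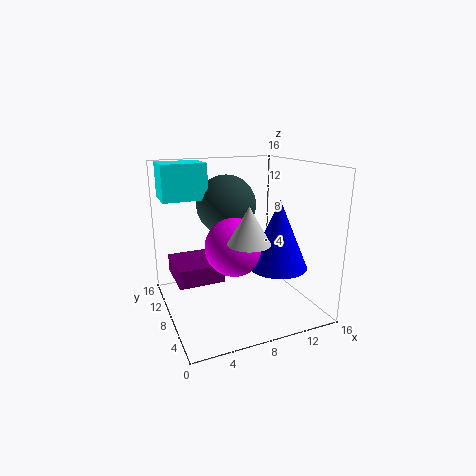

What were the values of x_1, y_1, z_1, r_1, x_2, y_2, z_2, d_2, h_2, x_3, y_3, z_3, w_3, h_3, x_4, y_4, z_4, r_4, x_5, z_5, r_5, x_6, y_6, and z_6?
x_1 = 6.5
y_1 = 2
z_1 = 9.5
r_1 = 2
x_2 = 1
y_2 = 7
z_2 = 3.5
d_2 = 5.5
h_2 = 2
x_3 = 0.5
y_3 = 10.5
z_3 = 12
w_3 = 5
h_3 = 4
x_4 = 10.5
y_4 = 3.5
z_4 = 6
r_4 = 3
x_5 = 6.5
z_5 = 8
r_5 = 3
x_6 = 8
y_6 = 11.5
z_6 = 11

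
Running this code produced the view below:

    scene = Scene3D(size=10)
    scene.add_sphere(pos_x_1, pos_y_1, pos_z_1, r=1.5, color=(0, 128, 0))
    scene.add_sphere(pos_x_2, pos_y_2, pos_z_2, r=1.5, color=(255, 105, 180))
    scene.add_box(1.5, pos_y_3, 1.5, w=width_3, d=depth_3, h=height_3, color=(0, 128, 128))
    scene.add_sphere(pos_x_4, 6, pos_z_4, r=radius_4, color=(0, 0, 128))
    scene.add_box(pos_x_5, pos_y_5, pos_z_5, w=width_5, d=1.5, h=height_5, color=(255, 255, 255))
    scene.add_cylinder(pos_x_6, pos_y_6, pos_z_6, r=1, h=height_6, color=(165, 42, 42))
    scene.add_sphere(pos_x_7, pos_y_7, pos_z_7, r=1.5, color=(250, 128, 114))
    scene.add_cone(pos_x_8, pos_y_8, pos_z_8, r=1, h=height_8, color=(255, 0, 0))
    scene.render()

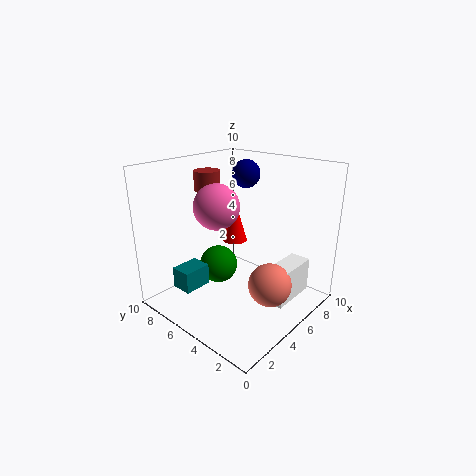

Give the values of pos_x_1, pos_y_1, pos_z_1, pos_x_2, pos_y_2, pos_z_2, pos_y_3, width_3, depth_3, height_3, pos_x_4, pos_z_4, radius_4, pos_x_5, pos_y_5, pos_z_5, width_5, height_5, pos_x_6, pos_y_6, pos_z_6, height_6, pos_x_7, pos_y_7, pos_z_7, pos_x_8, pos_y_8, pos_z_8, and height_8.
pos_x_1 = 6; pos_y_1 = 8; pos_z_1 = 1.5; pos_x_2 = 3.5; pos_y_2 = 5.5; pos_z_2 = 7.5; pos_y_3 = 6.5; width_3 = 2; depth_3 = 1.5; height_3 = 1.5; pos_x_4 = 7; pos_z_4 = 9; radius_4 = 1; pos_x_5 = 5.5; pos_y_5 = 1.5; pos_z_5 = 0.5; width_5 = 3.5; height_5 = 2.5; pos_x_6 = 6; pos_y_6 = 9; pos_z_6 = 7.5; height_6 = 1.5; pos_x_7 = 5.5; pos_y_7 = 2.5; pos_z_7 = 2; pos_x_8 = 8; pos_y_8 = 8; pos_z_8 = 3; height_8 = 3.5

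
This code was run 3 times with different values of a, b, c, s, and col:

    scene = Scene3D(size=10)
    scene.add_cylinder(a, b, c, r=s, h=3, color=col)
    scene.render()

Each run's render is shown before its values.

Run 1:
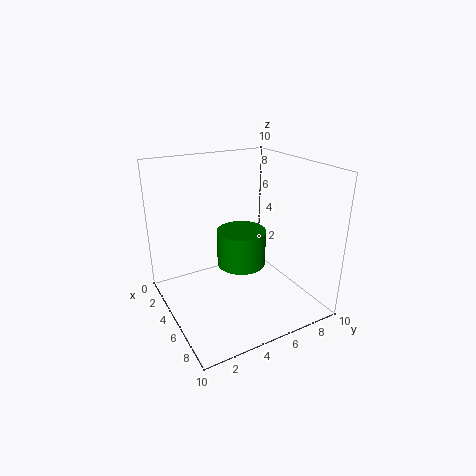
a = 2
b = 7
c = 1
s = 2
col = 'green'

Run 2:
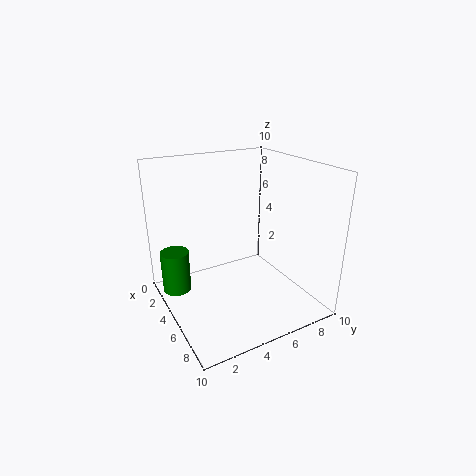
a = 3
b = 1
c = 1
s = 1
col = 'green'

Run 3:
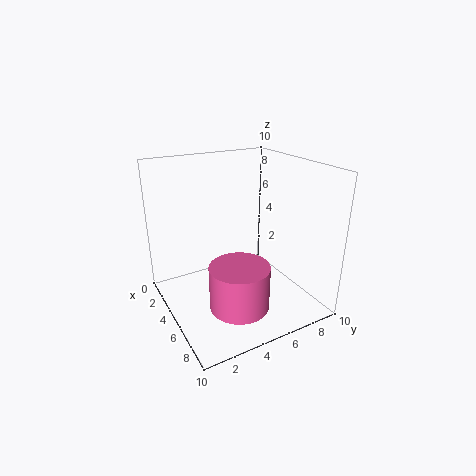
a = 7
b = 4
c = 1
s = 2
col = 'hotpink'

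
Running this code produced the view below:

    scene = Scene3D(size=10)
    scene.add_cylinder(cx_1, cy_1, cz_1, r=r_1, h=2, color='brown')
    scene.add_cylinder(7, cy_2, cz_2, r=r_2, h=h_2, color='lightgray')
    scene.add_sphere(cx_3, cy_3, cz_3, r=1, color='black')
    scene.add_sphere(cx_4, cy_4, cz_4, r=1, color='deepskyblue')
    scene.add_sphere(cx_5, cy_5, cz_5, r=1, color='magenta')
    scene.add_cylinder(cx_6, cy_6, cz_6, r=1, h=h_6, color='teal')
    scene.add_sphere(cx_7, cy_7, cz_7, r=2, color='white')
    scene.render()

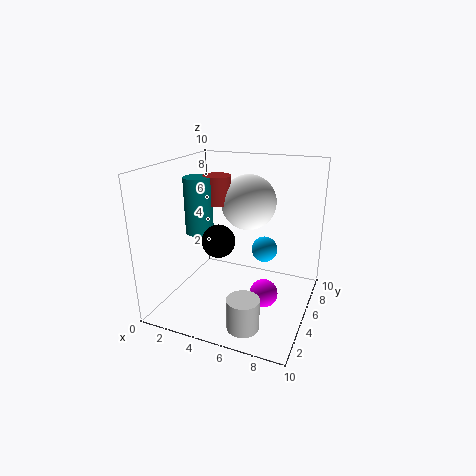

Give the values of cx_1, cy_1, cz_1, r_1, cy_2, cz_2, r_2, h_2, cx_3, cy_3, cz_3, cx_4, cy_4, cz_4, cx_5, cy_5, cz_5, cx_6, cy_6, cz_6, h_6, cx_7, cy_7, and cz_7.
cx_1 = 3; cy_1 = 6; cz_1 = 7; r_1 = 1; cy_2 = 1; cz_2 = 1; r_2 = 1; h_2 = 2; cx_3 = 5; cy_3 = 2; cz_3 = 6; cx_4 = 6; cy_4 = 8; cz_4 = 3; cx_5 = 7; cy_5 = 5; cz_5 = 1; cx_6 = 2; cy_6 = 5; cz_6 = 5; h_6 = 4; cx_7 = 5; cy_7 = 7; cz_7 = 7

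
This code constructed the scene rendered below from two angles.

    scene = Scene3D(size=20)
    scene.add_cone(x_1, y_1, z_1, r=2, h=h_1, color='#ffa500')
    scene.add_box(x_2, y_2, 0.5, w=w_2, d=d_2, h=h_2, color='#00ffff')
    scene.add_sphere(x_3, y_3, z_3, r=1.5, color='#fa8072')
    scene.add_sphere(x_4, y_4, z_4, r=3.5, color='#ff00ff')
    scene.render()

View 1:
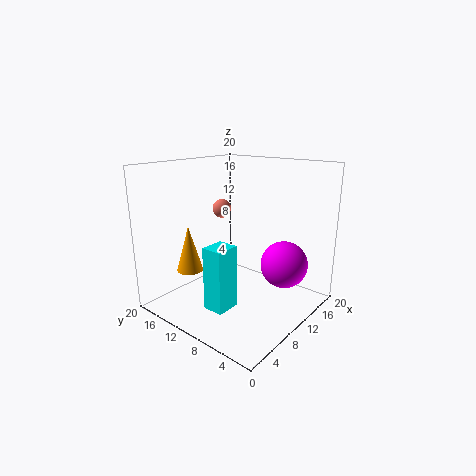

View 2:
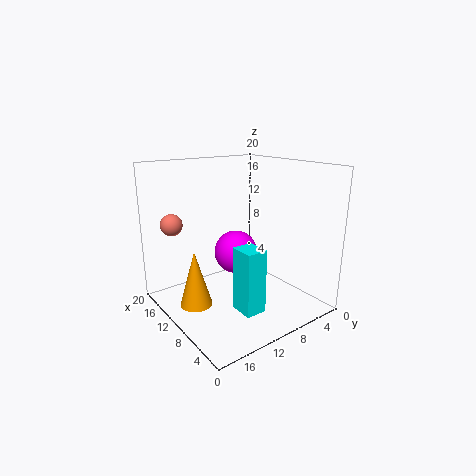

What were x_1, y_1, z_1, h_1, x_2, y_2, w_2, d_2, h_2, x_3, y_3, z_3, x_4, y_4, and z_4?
x_1 = 8
y_1 = 18
z_1 = 3.5
h_1 = 7
x_2 = 5
y_2 = 9
w_2 = 3.5
d_2 = 3
h_2 = 9
x_3 = 15
y_3 = 17.5
z_3 = 12
x_4 = 16
y_4 = 6
z_4 = 5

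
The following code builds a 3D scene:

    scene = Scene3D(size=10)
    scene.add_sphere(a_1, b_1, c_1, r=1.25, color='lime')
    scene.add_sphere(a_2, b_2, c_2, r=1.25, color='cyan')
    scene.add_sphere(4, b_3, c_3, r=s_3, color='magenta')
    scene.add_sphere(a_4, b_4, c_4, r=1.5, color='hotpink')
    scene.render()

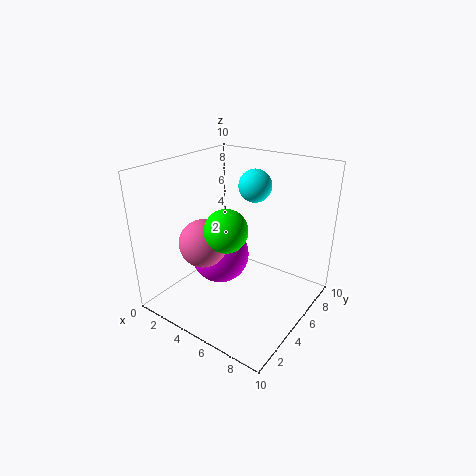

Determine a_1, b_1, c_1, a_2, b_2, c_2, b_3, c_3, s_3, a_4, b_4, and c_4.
a_1 = 6.5; b_1 = 1.75; c_1 = 7.25; a_2 = 4.25; b_2 = 8.25; c_2 = 7.75; b_3 = 4.25; c_3 = 3.75; s_3 = 2; a_4 = 4.5; b_4 = 2; c_4 = 5.75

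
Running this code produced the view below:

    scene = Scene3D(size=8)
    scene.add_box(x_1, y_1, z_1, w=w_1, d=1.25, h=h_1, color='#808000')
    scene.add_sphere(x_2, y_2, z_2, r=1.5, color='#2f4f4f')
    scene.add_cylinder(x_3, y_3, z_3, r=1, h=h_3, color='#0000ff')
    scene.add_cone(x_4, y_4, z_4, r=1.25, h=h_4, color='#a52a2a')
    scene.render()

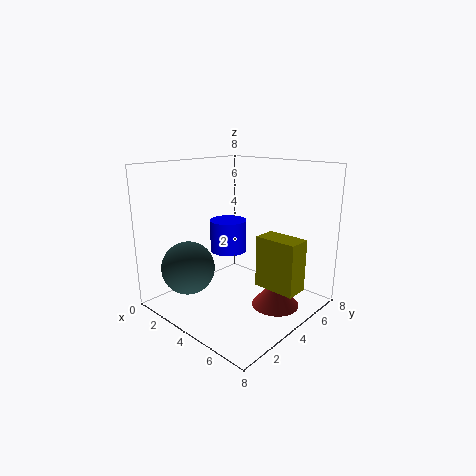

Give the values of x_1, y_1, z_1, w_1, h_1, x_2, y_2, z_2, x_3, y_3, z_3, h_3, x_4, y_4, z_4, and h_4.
x_1 = 5.5; y_1 = 3.75; z_1 = 1.75; w_1 = 2.25; h_1 = 2.75; x_2 = 2; y_2 = 2; z_2 = 2.25; x_3 = 3.5; y_3 = 3.75; z_3 = 3.25; h_3 = 1.75; x_4 = 6.5; y_4 = 4.25; z_4 = 0.75; h_4 = 1.5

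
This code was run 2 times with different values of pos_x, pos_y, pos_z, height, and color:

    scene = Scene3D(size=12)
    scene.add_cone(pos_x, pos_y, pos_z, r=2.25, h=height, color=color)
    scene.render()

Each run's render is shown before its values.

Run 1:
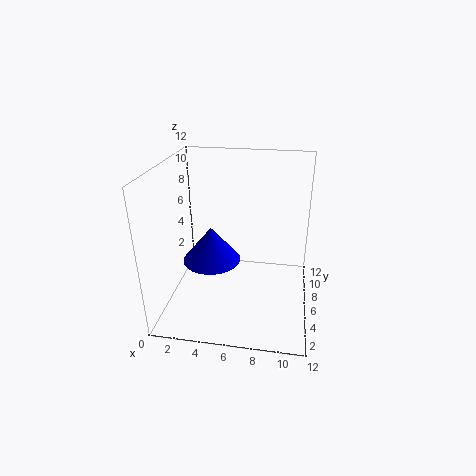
pos_x = 4.25
pos_y = 4
pos_z = 5
height = 2.75
color = 'blue'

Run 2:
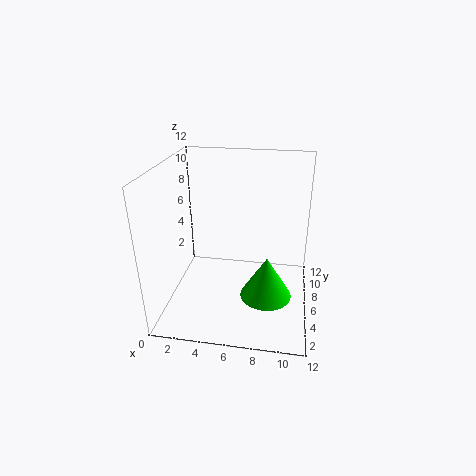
pos_x = 8.5
pos_y = 6
pos_z = 0.5
height = 3.75
color = 'lime'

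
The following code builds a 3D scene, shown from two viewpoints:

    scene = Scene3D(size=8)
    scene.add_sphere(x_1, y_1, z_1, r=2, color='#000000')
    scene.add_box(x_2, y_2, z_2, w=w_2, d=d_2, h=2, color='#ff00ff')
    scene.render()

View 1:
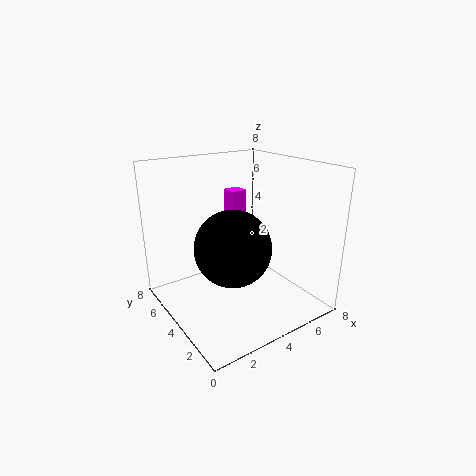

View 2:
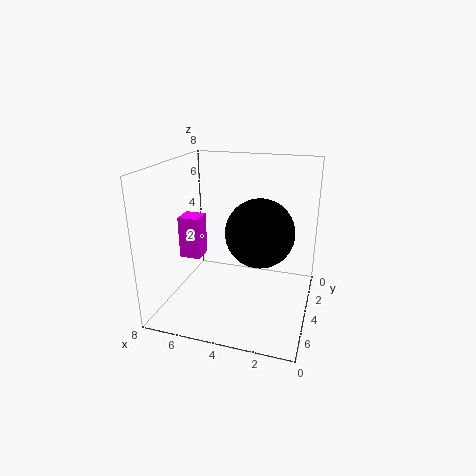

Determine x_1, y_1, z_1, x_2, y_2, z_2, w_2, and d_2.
x_1 = 3, y_1 = 3, z_1 = 4, x_2 = 5, y_2 = 6, z_2 = 4, w_2 = 1, d_2 = 1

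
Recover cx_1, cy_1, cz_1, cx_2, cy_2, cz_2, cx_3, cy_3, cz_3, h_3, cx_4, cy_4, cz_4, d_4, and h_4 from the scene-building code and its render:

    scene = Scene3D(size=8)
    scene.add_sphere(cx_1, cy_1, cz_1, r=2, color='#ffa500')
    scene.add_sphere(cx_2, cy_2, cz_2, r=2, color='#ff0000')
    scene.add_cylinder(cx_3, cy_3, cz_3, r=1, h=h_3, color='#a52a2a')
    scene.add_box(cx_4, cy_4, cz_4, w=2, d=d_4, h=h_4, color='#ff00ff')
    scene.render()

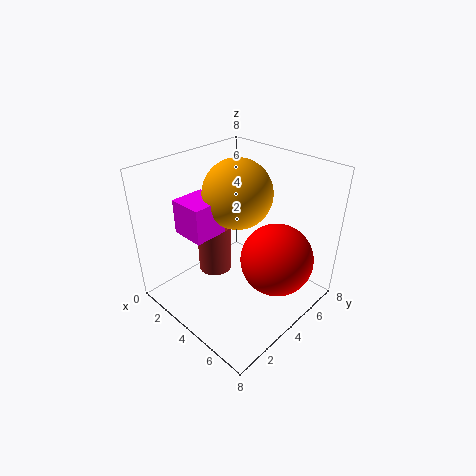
cx_1 = 3
cy_1 = 5
cz_1 = 6
cx_2 = 6
cy_2 = 5
cz_2 = 3
cx_3 = 2
cy_3 = 4
cz_3 = 1
h_3 = 3
cx_4 = 1
cy_4 = 2
cz_4 = 4
d_4 = 2
h_4 = 2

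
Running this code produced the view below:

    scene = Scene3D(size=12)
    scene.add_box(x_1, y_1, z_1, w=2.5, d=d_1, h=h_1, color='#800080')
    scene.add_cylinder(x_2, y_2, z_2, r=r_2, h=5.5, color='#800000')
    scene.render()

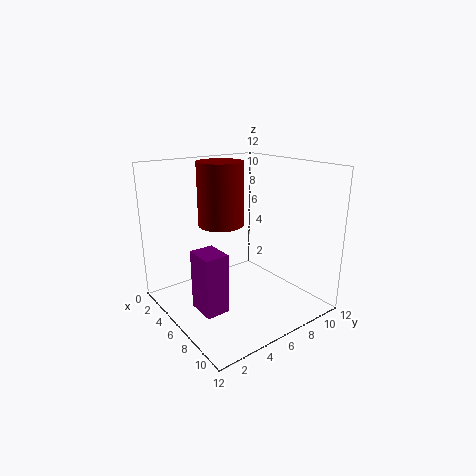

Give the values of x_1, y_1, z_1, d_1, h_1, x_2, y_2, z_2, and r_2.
x_1 = 5
y_1 = 2
z_1 = 0.5
d_1 = 2
h_1 = 5
x_2 = 3.5
y_2 = 6
z_2 = 6.5
r_2 = 2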